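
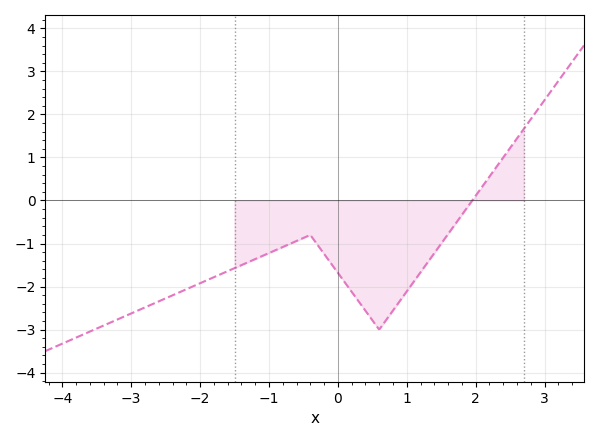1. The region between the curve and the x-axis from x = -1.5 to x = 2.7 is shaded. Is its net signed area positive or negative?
negative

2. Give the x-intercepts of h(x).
1.95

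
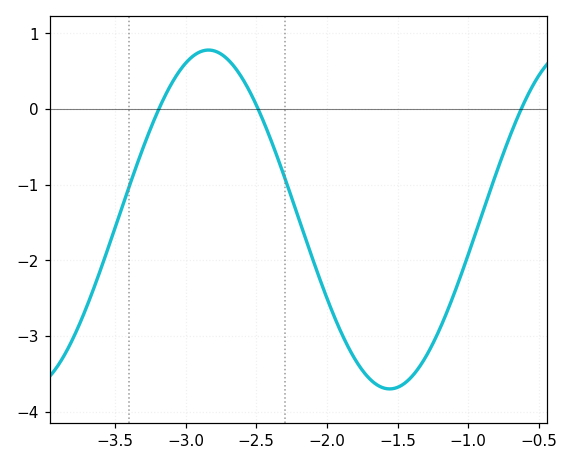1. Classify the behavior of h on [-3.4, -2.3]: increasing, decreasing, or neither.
neither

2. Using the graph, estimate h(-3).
0.6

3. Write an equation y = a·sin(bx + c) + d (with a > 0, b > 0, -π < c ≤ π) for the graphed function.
y = 2.24sin(2.5x + 2.2) - 1.46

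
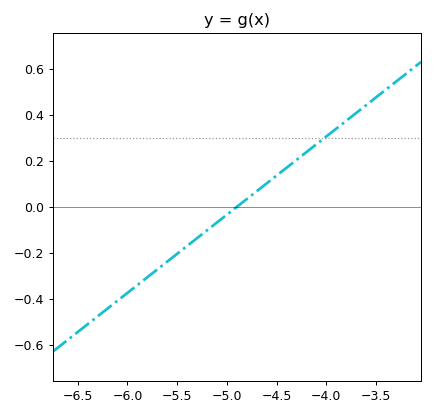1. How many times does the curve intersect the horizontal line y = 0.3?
1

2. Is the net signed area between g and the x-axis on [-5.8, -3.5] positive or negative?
positive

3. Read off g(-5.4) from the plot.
-0.17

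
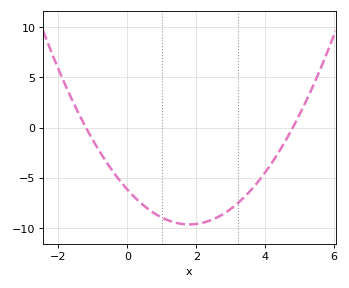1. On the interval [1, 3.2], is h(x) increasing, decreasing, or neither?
neither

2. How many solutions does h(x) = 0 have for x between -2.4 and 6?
2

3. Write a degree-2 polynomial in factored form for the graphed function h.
y = 1.07(x + 1.2)(x - 4.8)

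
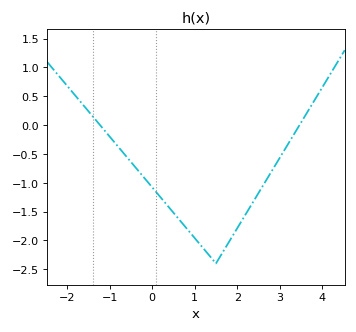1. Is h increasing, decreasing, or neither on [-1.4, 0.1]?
decreasing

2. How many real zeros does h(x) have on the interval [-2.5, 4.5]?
2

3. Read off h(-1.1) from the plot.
-0.1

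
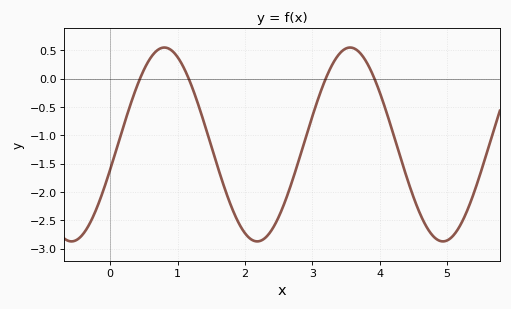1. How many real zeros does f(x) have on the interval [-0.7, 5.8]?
4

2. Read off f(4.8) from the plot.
-2.8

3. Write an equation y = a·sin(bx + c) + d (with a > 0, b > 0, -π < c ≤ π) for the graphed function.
y = 1.71sin(2.3x - 0.26) - 1.16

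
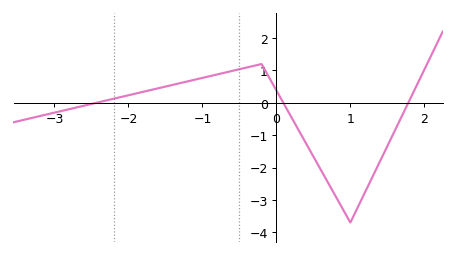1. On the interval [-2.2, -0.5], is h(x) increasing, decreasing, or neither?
increasing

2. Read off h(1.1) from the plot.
-3.2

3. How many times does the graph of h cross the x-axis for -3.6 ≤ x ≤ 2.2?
3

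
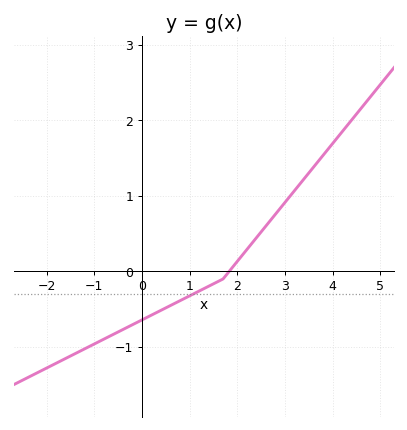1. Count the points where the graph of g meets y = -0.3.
1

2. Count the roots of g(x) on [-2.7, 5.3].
1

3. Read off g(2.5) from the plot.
0.524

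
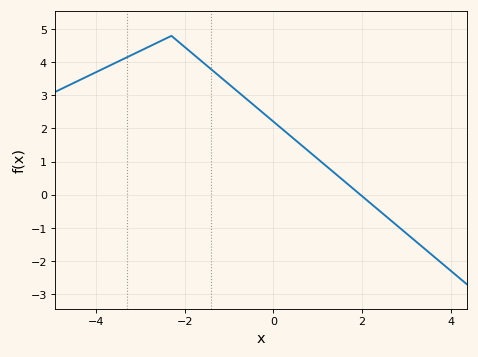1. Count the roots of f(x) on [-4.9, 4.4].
1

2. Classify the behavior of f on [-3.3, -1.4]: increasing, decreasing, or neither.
neither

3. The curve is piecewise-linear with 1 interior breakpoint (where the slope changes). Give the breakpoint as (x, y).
(-2.3, 4.8)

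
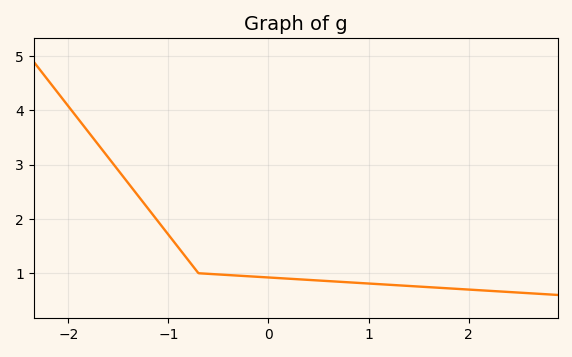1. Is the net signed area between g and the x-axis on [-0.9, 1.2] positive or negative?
positive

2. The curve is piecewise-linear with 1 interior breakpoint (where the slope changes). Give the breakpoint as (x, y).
(-0.7, 1)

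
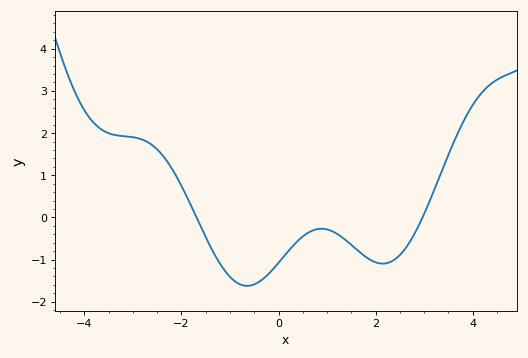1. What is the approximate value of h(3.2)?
0.6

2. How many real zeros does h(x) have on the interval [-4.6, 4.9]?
2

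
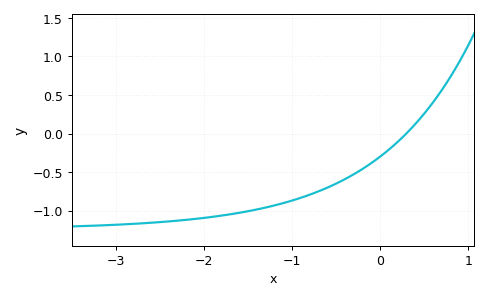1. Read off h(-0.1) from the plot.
-0.4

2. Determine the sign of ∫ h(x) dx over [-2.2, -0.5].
negative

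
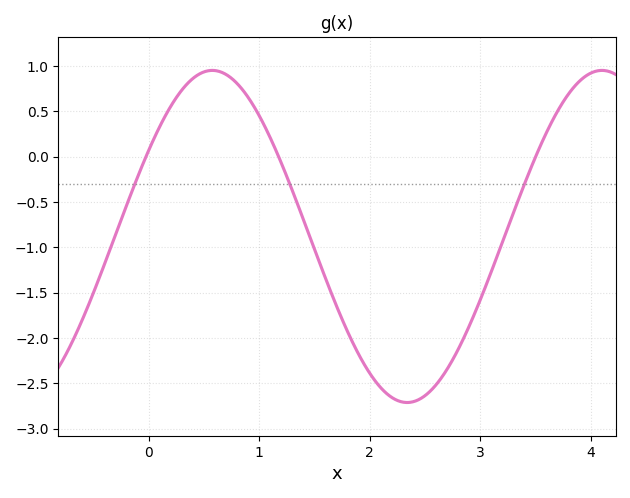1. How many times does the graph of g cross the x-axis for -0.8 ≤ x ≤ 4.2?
3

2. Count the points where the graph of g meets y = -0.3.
3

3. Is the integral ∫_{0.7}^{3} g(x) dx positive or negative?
negative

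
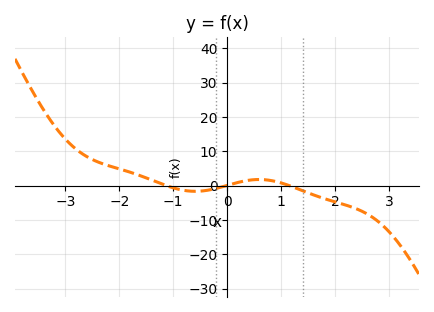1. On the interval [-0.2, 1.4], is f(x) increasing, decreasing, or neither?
neither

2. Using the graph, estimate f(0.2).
0.937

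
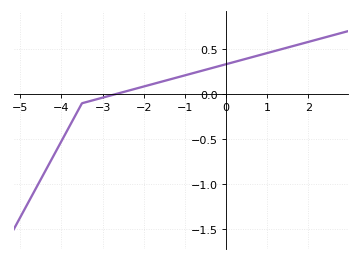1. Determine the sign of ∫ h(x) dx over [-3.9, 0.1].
positive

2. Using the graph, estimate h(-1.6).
0.136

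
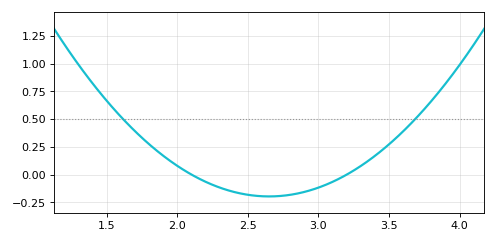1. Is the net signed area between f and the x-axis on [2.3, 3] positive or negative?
negative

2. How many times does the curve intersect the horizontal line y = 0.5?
2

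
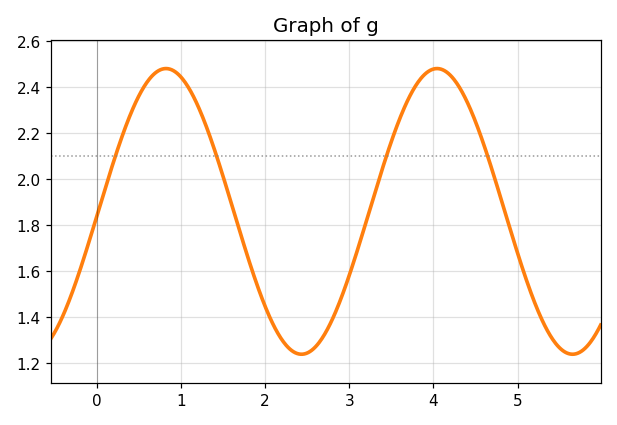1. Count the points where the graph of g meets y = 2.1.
4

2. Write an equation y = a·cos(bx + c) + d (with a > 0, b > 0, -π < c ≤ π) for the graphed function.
y = 0.62cos(1.95x - 1.6) + 1.86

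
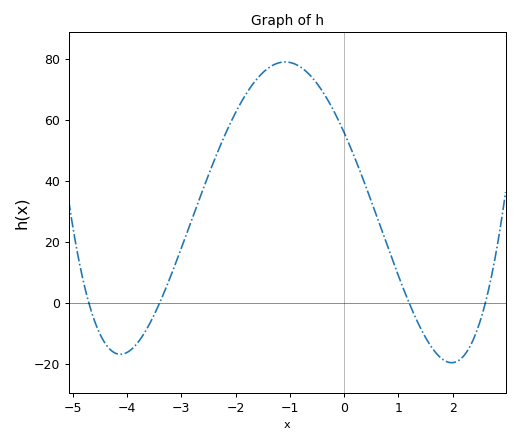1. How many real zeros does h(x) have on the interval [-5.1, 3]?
4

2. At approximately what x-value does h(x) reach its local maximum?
-1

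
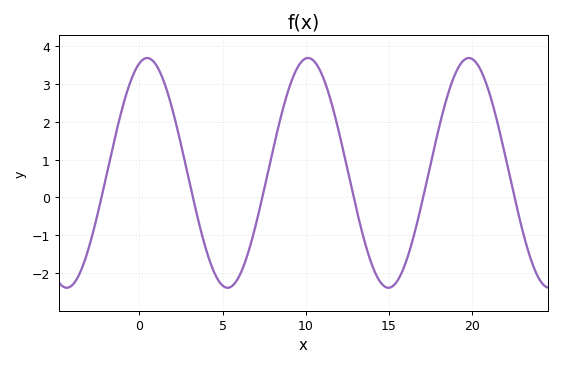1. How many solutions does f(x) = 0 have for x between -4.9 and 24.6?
6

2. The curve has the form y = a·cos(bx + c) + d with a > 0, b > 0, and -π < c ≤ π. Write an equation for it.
y = 3.04cos(0.65x - 0.302) + 0.65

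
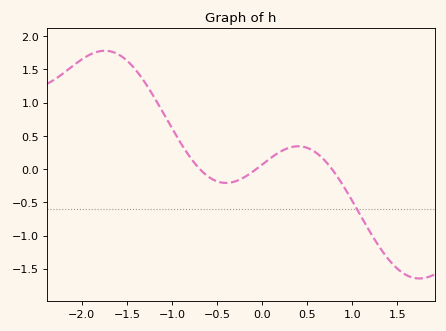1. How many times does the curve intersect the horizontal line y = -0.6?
1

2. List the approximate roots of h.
-0.7, -0.1, 0.8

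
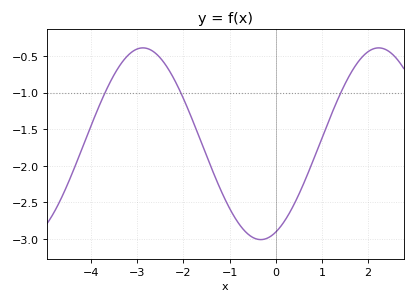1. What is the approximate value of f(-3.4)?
-0.65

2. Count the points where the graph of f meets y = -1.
3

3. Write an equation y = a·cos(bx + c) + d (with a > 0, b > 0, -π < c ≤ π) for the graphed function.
y = 1.31cos(1.23x - 2.74) - 1.7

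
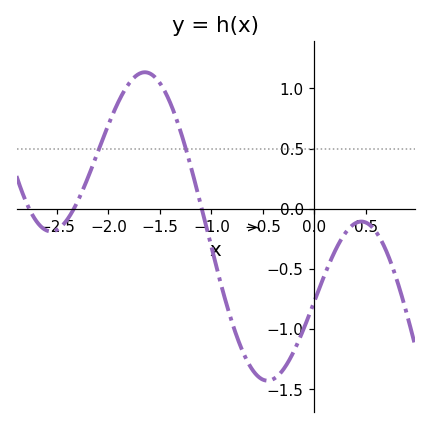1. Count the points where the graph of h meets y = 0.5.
2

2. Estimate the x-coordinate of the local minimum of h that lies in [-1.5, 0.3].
-0.455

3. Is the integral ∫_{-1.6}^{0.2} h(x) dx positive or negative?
negative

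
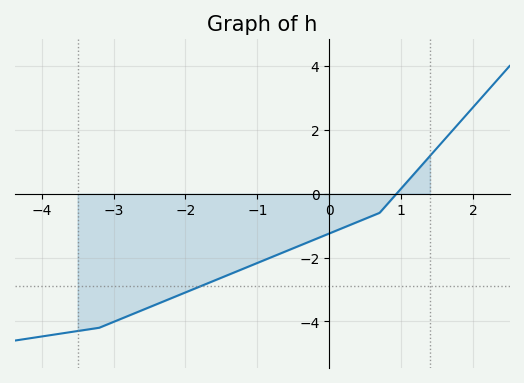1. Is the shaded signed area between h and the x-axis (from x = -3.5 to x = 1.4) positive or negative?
negative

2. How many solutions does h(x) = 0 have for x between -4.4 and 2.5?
1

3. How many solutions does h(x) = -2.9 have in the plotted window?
1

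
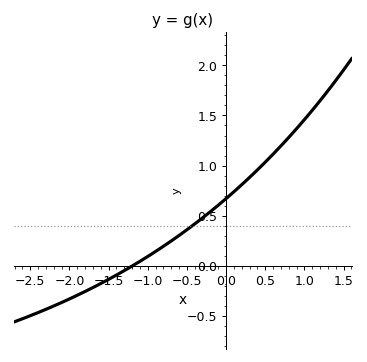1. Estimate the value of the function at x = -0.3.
0.5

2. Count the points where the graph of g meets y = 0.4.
1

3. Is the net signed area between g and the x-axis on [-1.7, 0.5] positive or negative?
positive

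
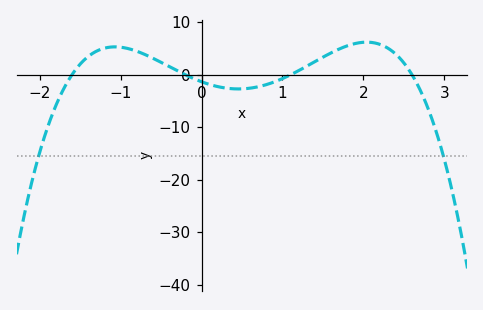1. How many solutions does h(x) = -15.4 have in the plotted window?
2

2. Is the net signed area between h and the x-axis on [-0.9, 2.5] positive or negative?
positive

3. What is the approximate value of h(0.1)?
-1.85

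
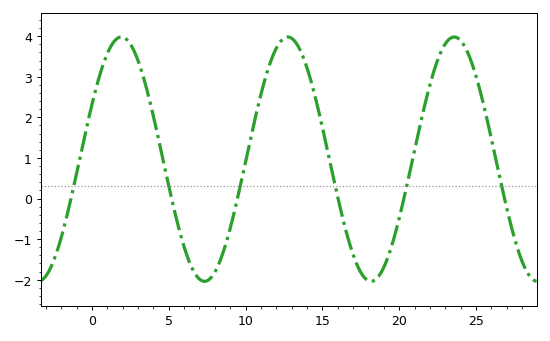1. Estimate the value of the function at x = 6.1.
-1.3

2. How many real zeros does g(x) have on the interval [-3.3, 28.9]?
6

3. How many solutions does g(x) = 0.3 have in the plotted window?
6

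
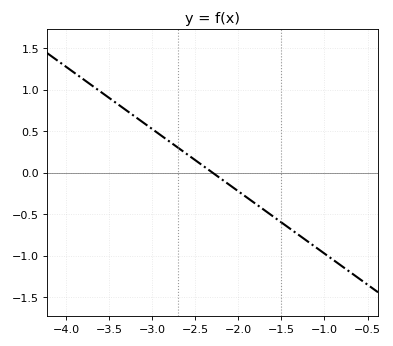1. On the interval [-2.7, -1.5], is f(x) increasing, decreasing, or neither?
decreasing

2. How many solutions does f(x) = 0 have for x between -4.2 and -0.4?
1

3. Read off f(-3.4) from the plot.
0.8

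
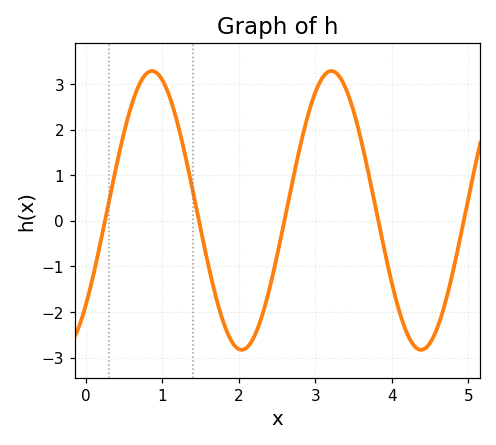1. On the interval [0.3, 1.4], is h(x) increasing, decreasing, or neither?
neither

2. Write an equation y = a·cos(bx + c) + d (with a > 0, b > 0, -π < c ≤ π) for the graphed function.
y = 3.06cos(2.7x - 2.3) + 0.23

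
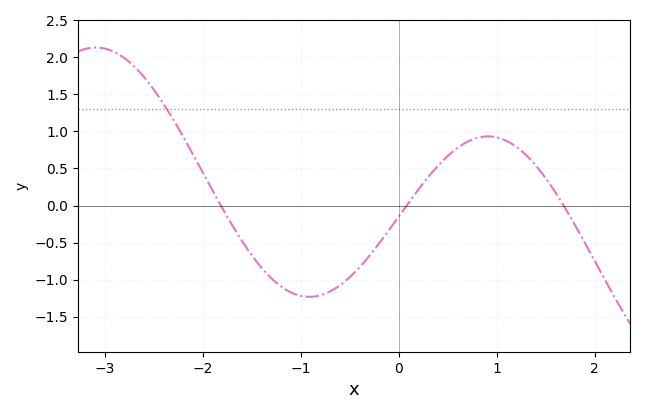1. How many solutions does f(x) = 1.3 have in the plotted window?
1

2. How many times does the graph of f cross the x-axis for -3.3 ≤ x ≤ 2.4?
3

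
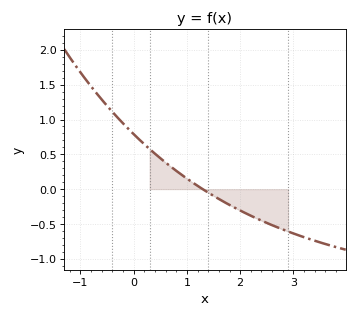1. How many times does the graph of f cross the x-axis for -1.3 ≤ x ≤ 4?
1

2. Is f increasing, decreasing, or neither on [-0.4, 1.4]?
decreasing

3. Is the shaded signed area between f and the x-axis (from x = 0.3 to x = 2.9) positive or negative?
negative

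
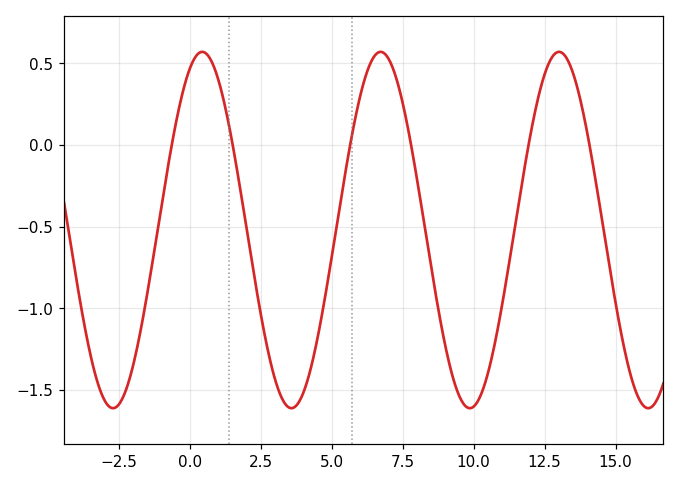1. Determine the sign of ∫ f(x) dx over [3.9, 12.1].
negative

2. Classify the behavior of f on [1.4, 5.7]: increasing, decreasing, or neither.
neither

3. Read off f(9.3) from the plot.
-1.44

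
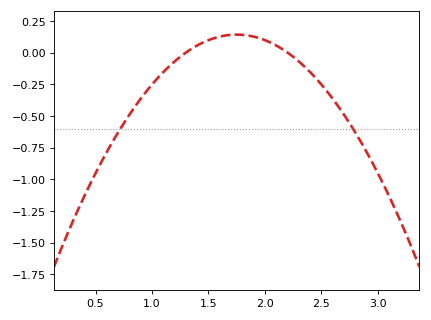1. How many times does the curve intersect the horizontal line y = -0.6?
2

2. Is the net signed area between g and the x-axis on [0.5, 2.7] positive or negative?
negative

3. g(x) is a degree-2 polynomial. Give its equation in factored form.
y = -0.7(x - 1.3)(x - 2.2)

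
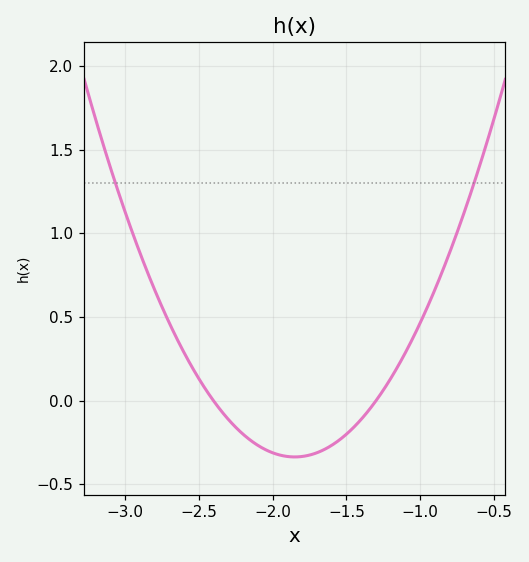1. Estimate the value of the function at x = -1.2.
0.133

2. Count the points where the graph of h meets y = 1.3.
2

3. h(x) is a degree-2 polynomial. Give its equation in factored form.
y = 1.11(x + 2.4)(x + 1.3)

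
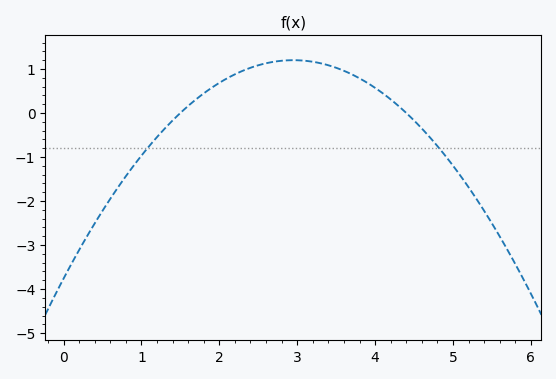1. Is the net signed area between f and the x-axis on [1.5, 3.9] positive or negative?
positive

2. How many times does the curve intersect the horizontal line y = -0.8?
2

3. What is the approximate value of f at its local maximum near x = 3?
1.2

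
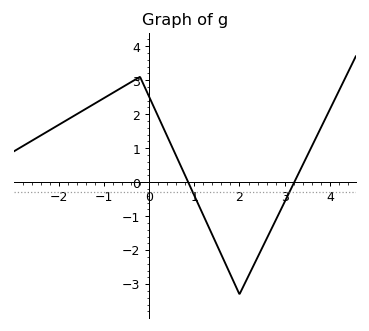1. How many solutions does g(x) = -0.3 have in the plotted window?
2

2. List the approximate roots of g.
0.866, 3.21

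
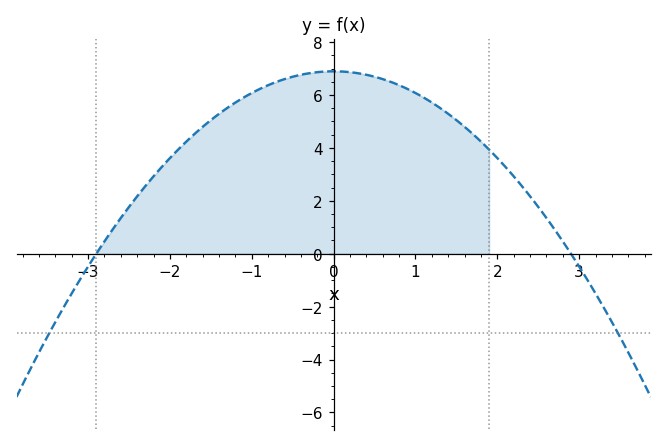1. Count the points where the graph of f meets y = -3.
2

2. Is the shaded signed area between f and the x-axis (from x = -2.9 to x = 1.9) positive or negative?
positive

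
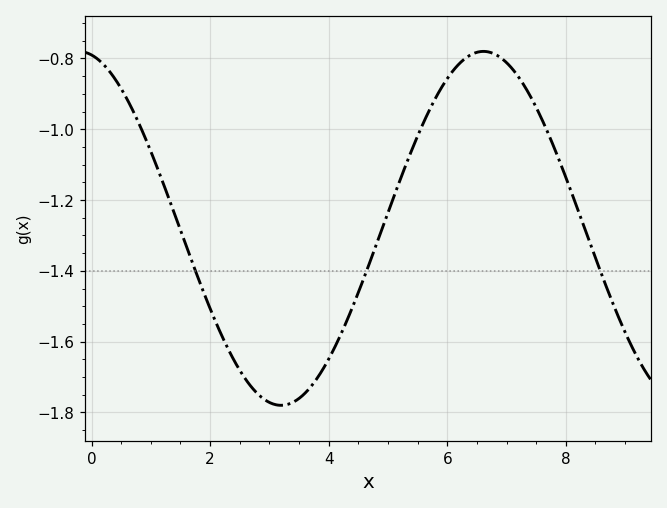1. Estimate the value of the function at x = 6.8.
-0.78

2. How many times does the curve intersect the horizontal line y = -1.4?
3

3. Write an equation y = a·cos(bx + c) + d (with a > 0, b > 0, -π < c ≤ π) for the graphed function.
y = 0.5cos(0.92x + 0.2) - 1.28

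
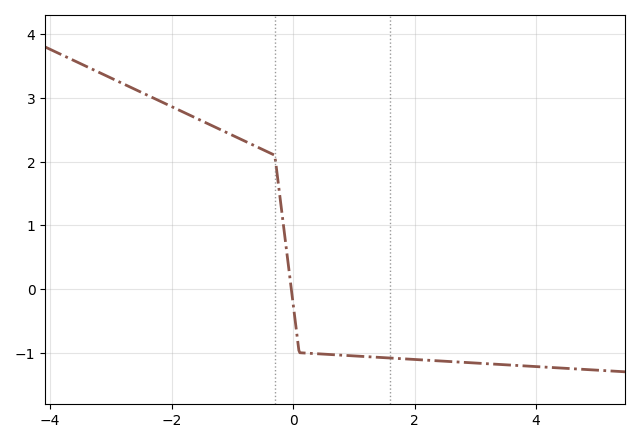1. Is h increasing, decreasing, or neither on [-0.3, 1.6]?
decreasing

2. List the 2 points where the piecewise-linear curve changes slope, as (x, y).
(-0.3, 2.1); (0.1, -1)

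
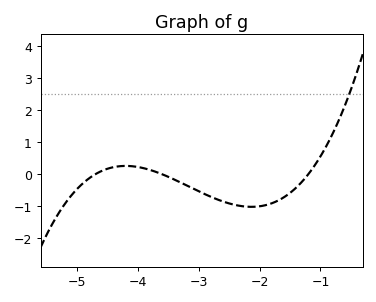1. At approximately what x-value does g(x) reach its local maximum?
-4.2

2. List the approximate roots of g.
-4.7, -3.6, -1.2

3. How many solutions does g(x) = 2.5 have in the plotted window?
1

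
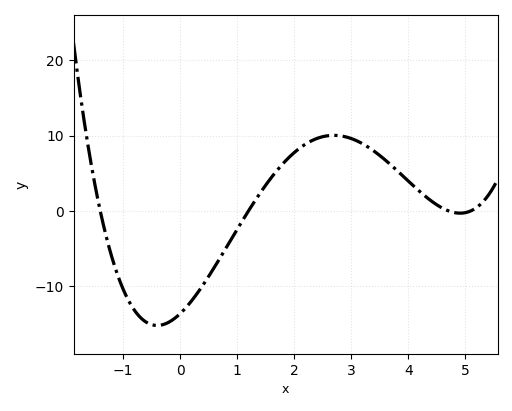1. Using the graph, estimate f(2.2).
9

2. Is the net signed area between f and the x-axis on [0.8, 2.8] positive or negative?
positive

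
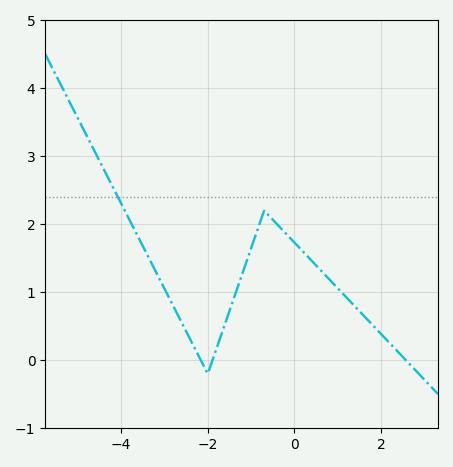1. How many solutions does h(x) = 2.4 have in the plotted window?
1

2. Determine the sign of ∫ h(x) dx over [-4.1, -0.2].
positive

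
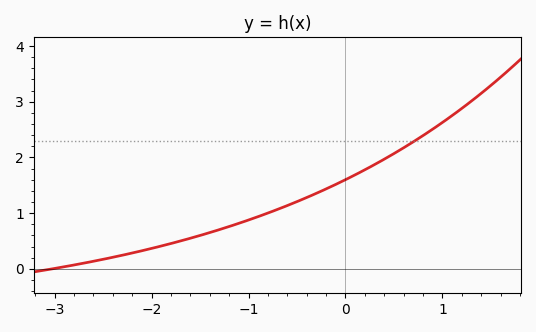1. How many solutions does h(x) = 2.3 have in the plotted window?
1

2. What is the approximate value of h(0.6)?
2.2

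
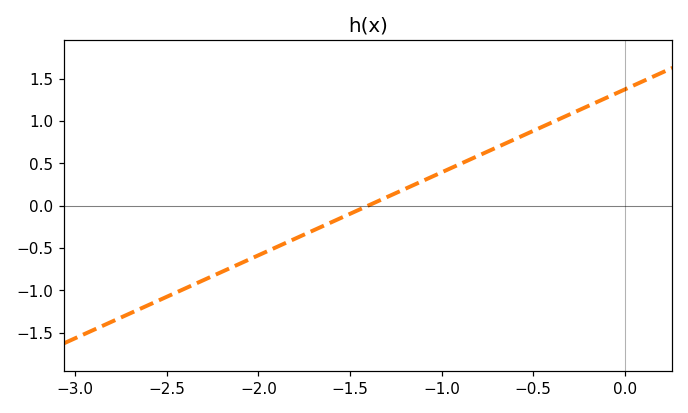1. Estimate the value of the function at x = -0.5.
0.882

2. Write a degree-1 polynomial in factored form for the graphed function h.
y = 0.98(x + 1.4)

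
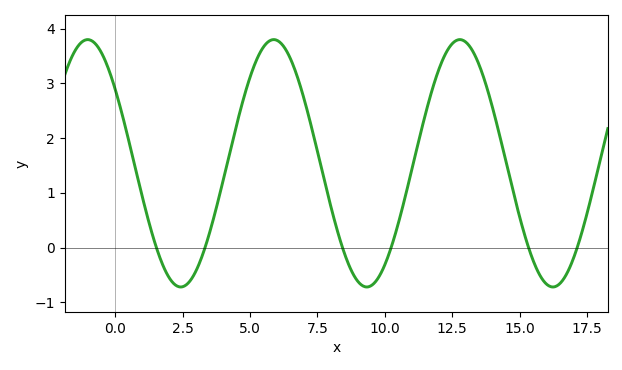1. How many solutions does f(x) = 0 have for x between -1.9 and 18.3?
6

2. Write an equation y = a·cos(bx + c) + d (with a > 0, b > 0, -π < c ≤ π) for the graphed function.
y = 2.26cos(0.91x + 0.93) + 1.54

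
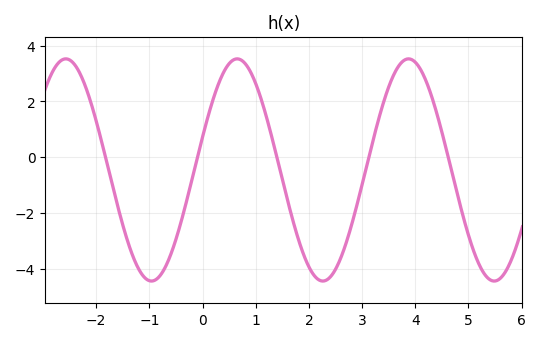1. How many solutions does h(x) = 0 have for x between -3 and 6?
5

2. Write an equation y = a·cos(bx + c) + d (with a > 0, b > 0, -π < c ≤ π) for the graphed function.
y = 3.99cos(1.95x - 1.27) - 0.46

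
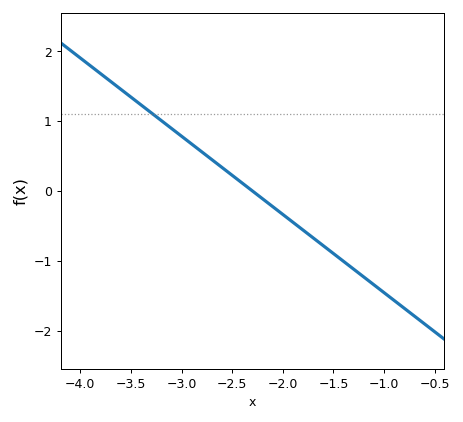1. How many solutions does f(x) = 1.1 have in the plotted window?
1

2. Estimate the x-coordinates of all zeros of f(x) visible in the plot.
-2.3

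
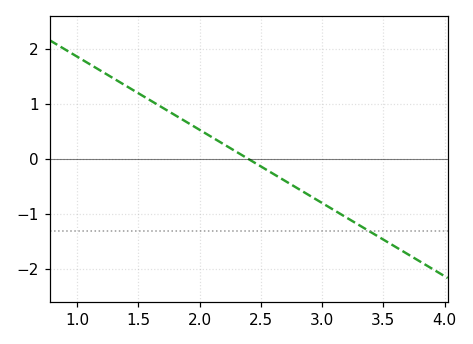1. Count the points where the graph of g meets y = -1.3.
1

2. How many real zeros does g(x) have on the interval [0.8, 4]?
1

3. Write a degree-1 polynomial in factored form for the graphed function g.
y = -1.33(x - 2.4)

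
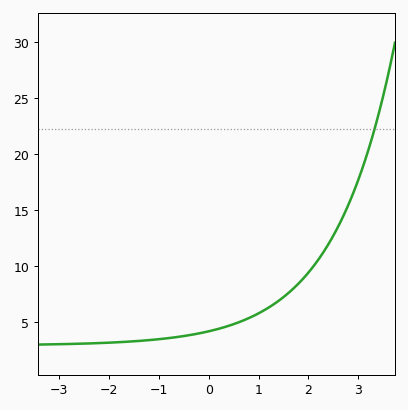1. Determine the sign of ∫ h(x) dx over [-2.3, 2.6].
positive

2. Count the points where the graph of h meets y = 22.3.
1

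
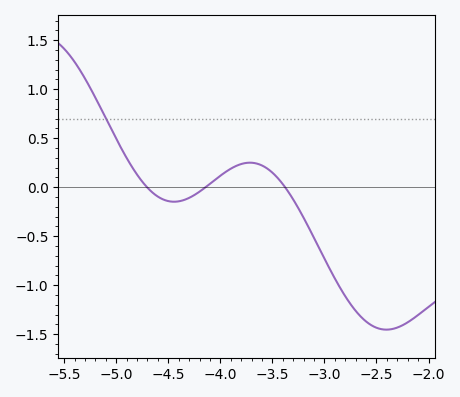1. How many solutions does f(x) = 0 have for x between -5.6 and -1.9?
3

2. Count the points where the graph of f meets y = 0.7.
1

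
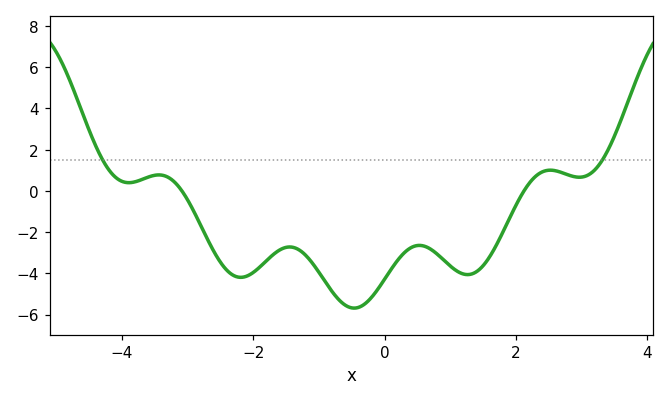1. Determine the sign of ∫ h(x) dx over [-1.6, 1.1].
negative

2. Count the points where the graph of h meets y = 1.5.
2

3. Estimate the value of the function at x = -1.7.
-3.11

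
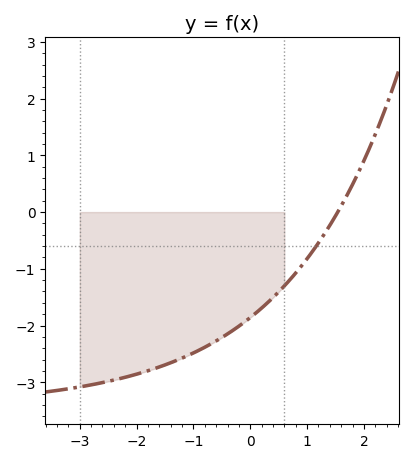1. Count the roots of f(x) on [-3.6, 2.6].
1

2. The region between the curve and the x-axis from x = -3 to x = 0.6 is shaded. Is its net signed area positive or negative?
negative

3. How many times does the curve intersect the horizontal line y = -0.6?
1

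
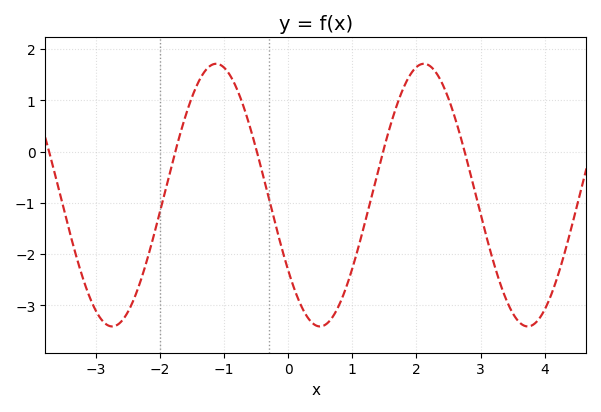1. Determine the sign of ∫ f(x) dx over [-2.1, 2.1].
negative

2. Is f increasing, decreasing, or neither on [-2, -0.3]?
neither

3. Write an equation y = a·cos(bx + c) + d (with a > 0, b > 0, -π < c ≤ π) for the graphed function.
y = 2.56cos(1.9x + 2.2) - 0.85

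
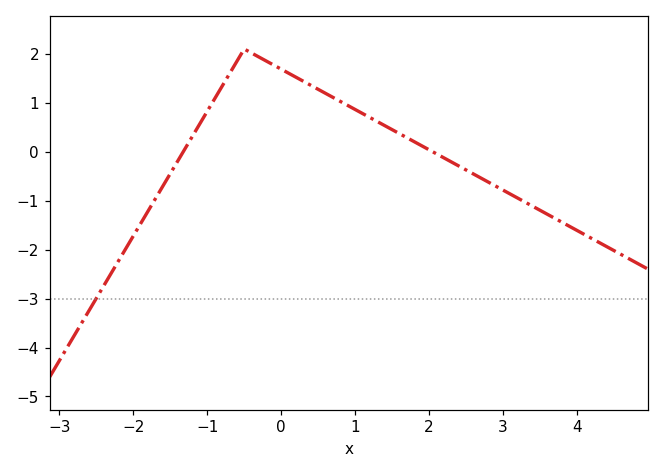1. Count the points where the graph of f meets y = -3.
1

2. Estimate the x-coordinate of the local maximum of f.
-0.5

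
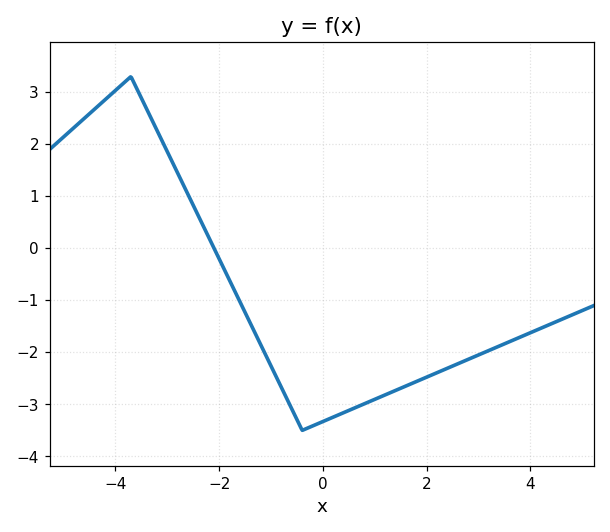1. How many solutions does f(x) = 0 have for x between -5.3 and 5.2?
1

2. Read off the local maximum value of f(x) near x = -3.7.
3.3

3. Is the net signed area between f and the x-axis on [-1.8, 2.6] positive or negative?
negative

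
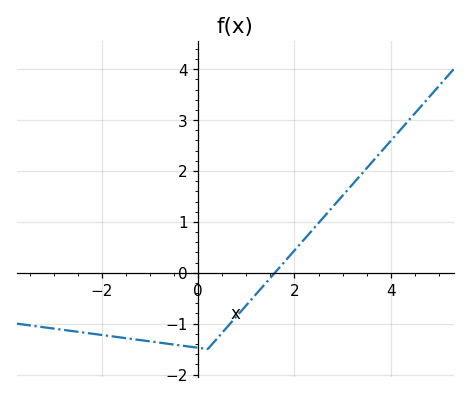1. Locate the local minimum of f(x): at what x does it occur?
0.2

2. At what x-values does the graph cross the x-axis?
1.6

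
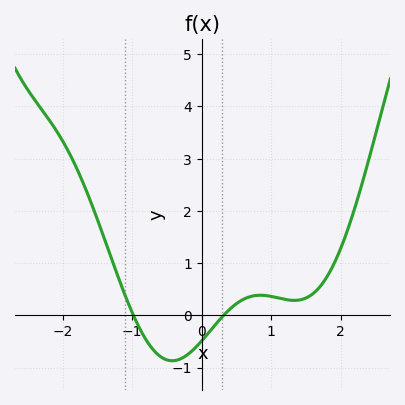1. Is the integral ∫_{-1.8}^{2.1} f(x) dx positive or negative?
positive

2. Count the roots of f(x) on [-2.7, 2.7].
2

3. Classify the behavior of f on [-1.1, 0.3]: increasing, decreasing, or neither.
neither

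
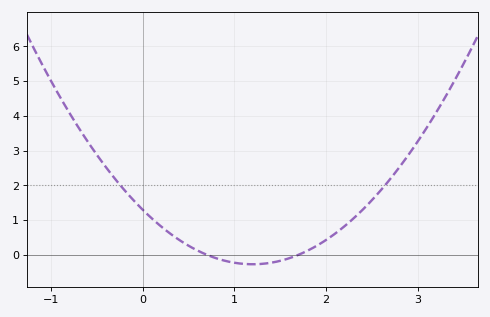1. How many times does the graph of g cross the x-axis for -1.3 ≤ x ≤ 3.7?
2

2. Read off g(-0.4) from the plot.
2.52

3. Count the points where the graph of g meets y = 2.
2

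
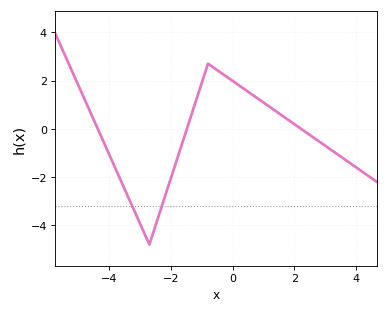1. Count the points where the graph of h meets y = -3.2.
2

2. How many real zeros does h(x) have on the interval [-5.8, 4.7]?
3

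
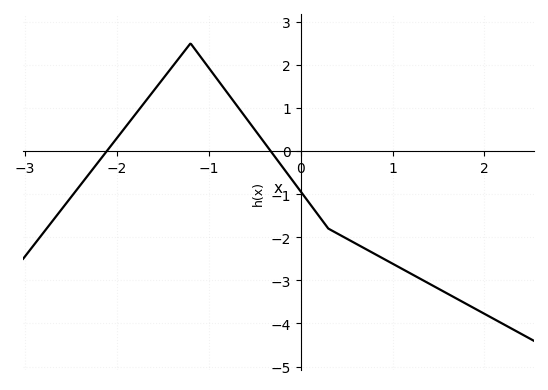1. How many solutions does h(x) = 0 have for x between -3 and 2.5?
2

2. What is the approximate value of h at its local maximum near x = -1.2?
2.5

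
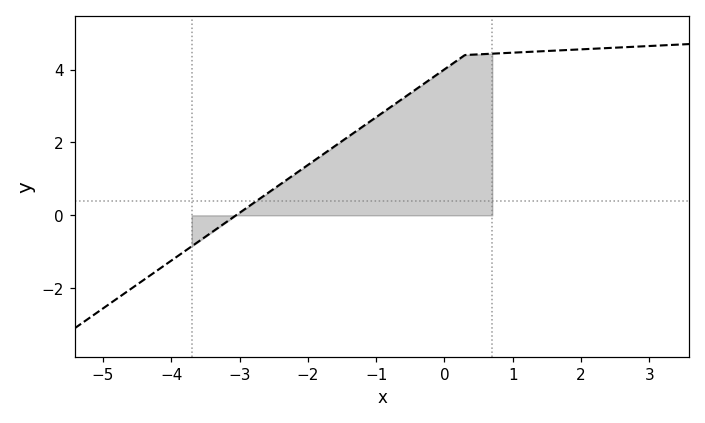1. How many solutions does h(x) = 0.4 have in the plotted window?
1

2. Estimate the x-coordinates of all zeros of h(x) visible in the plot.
-3.05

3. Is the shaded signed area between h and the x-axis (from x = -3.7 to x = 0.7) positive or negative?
positive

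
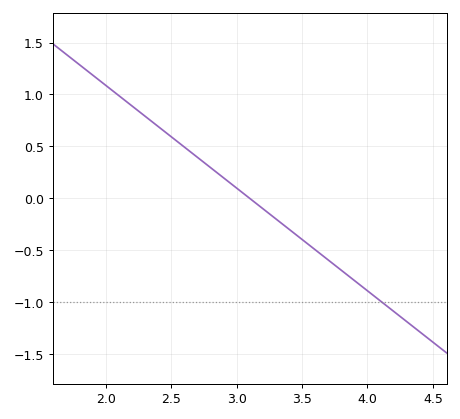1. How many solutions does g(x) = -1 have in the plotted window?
1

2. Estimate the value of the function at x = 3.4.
-0.297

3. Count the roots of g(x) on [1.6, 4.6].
1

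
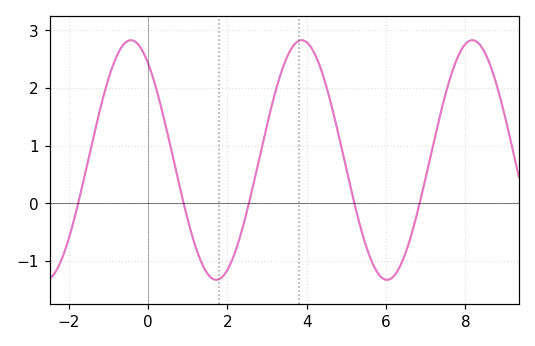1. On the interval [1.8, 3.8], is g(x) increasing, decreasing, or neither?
increasing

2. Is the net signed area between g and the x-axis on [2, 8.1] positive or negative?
positive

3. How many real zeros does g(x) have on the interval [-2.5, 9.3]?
5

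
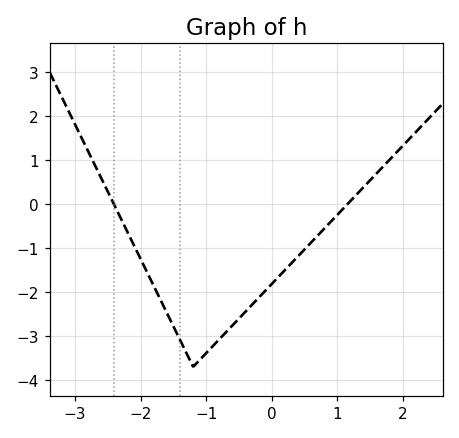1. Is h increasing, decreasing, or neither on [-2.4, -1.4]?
decreasing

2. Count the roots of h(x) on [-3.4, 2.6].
2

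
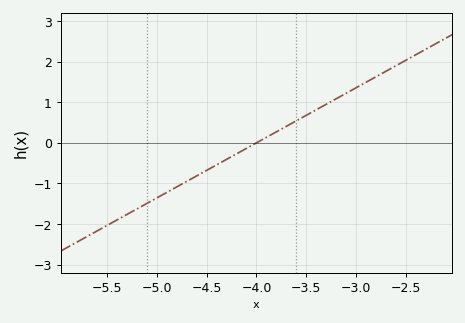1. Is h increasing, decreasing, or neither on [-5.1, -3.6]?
increasing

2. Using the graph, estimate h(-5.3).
-1.8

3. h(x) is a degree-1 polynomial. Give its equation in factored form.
y = 1.36(x + 4)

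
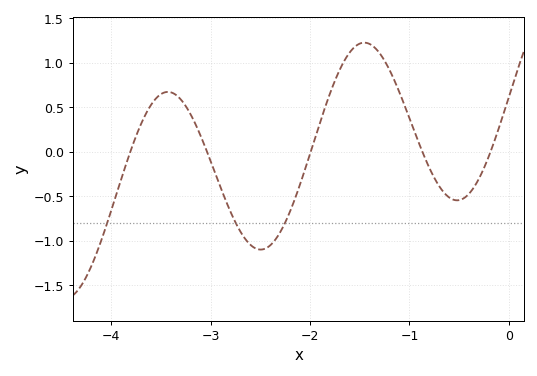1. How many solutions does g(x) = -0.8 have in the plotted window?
3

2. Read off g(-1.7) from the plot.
0.9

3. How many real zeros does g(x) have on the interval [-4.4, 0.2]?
5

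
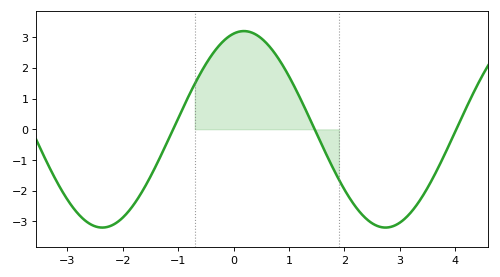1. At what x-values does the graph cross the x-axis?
-1, 1.4, 4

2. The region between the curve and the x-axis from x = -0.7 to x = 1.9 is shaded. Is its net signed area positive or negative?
positive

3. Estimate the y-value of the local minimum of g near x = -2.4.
-3.2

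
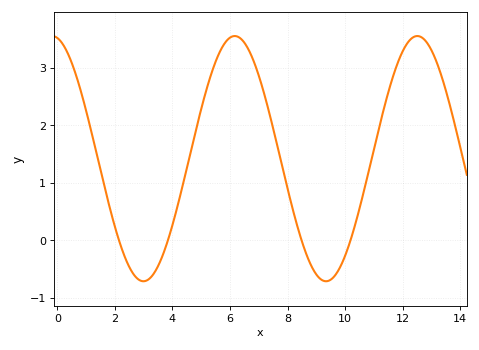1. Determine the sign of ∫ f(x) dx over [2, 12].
positive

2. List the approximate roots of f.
2.14, 3.84, 8.49, 10.2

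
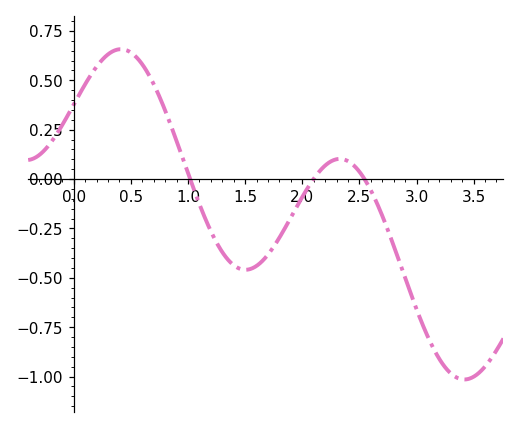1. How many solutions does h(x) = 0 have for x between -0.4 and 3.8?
3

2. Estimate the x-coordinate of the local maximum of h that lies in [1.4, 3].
2.3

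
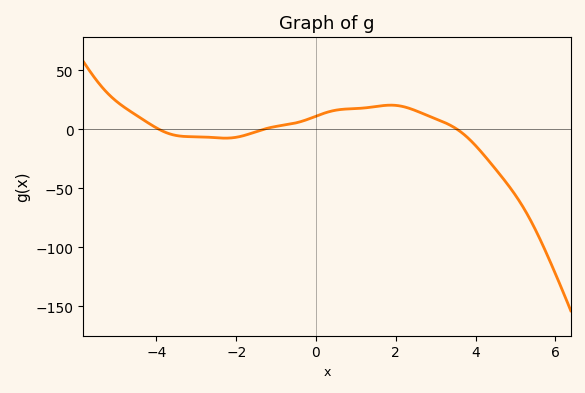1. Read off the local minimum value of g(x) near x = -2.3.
-5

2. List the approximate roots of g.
-4, -1.4, 3.6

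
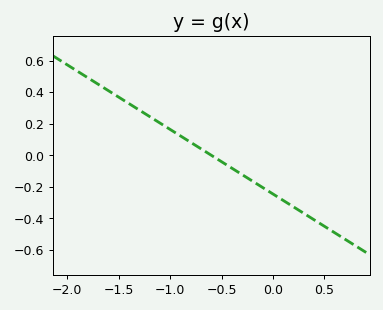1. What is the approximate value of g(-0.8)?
0.082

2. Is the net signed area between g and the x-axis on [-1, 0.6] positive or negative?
negative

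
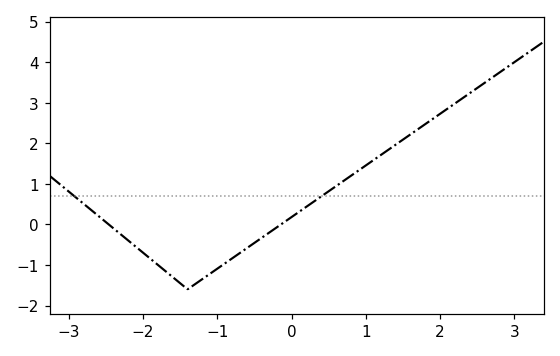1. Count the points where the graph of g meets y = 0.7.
2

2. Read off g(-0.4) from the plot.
-0.3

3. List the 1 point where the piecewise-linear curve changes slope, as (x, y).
(-1.4, -1.6)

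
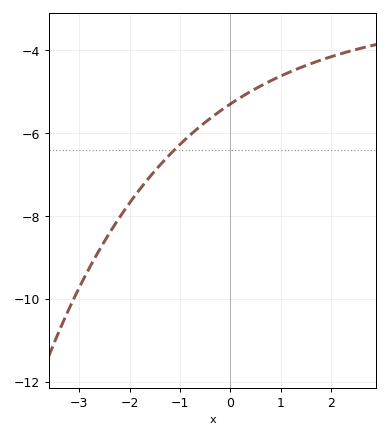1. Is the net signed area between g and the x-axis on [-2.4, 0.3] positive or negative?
negative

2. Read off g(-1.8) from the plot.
-7.4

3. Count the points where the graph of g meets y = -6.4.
1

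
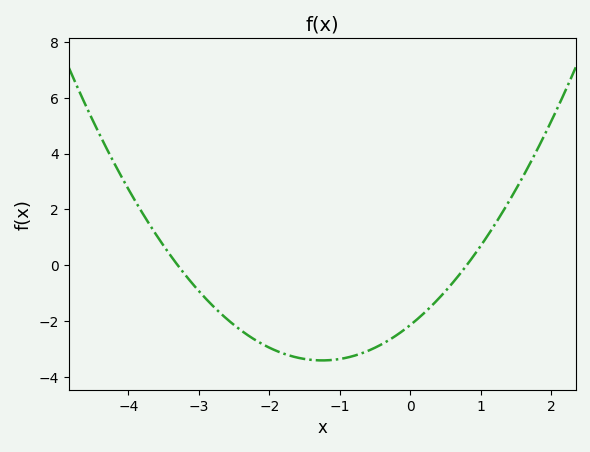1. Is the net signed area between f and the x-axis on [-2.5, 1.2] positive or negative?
negative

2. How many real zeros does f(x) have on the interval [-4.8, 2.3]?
2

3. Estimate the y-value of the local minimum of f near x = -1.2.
-3.4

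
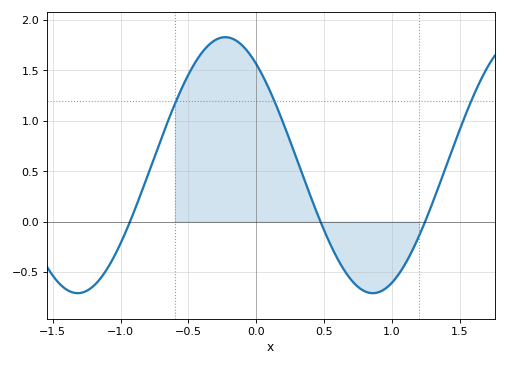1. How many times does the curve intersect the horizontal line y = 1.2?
3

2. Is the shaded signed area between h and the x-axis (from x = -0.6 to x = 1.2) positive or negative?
positive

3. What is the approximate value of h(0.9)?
-0.701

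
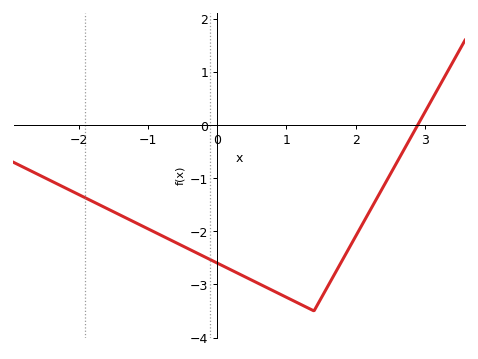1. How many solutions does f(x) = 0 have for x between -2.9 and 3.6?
1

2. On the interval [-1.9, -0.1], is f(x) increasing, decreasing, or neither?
decreasing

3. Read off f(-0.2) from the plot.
-2.47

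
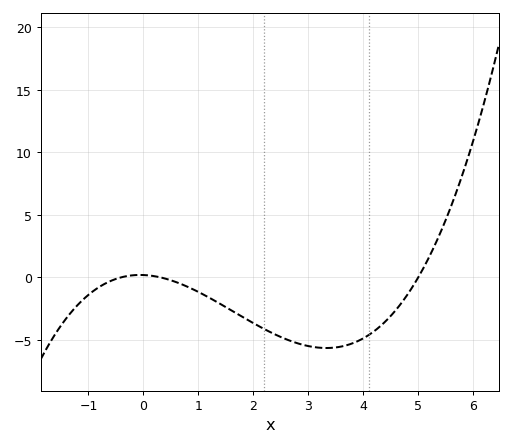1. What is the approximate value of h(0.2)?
0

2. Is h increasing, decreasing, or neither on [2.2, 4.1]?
neither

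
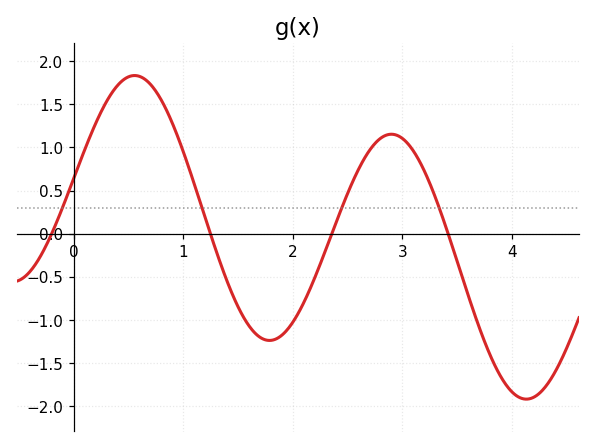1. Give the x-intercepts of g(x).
-0.201, 1.25, 2.36, 3.42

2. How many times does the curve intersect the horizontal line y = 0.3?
4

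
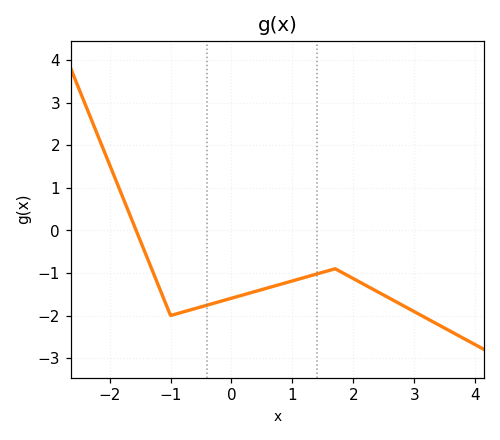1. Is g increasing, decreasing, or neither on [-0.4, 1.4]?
increasing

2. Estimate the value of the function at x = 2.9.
-1.83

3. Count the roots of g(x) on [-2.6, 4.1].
1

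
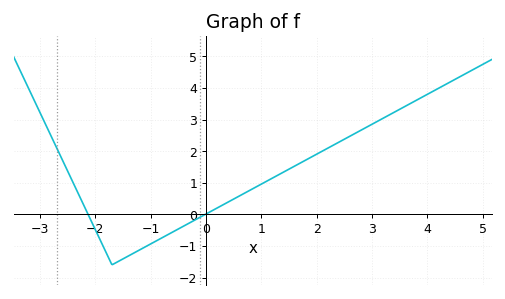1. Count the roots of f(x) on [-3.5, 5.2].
2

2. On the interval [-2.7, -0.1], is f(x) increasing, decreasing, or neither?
neither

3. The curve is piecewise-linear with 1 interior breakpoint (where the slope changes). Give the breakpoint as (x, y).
(-1.7, -1.6)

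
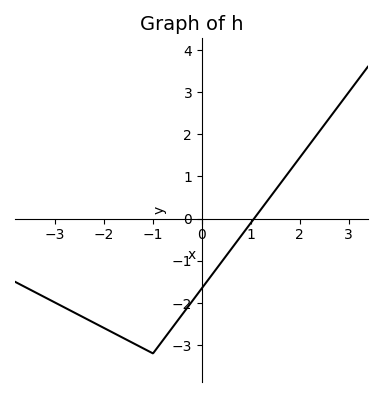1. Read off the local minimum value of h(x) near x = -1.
-3.2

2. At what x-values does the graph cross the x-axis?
1.07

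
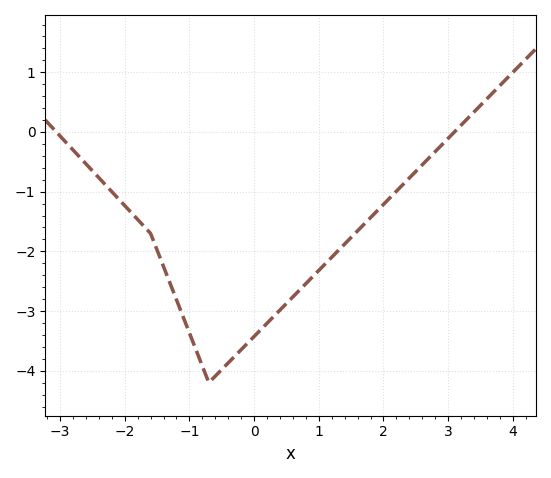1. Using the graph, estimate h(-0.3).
-3.76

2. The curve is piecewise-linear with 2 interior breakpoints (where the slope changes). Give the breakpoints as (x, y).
(-1.6, -1.7); (-0.7, -4.2)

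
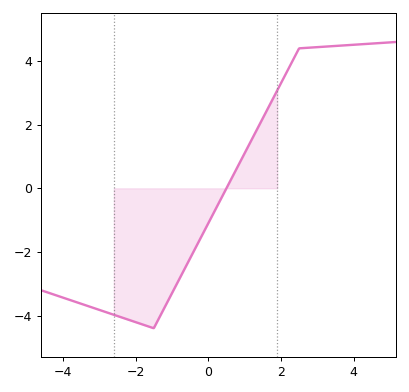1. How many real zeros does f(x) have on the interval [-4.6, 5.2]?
1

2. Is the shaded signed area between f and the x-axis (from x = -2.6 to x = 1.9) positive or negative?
negative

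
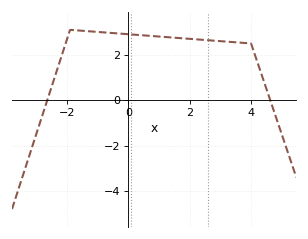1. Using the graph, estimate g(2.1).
2.6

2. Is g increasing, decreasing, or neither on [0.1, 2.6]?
decreasing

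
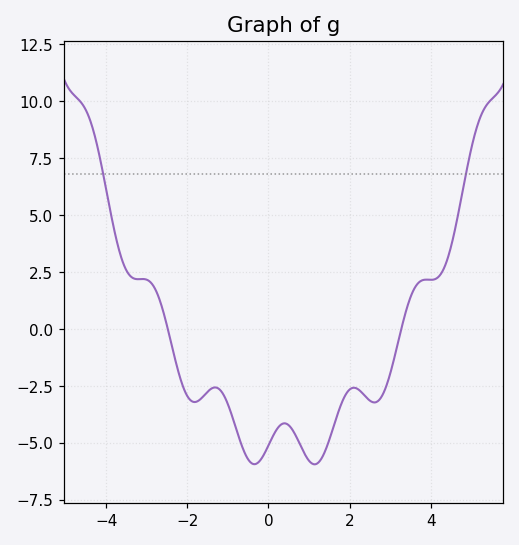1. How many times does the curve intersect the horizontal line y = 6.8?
2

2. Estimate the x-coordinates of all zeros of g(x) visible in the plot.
-2.4, 3.2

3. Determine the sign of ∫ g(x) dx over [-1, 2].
negative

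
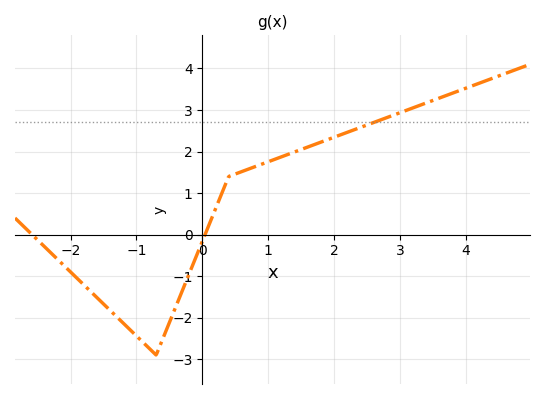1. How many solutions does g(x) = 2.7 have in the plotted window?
1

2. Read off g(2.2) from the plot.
2.46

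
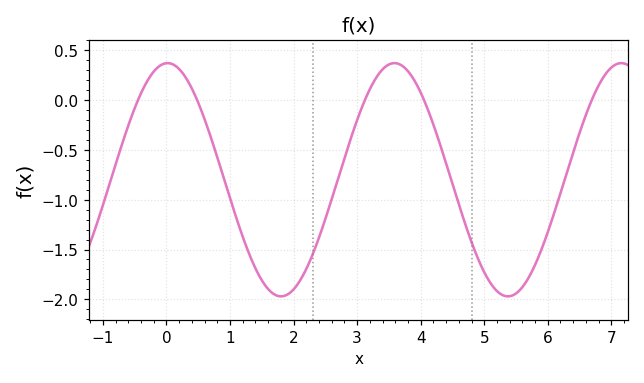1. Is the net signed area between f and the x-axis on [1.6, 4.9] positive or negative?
negative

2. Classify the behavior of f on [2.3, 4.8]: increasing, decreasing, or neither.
neither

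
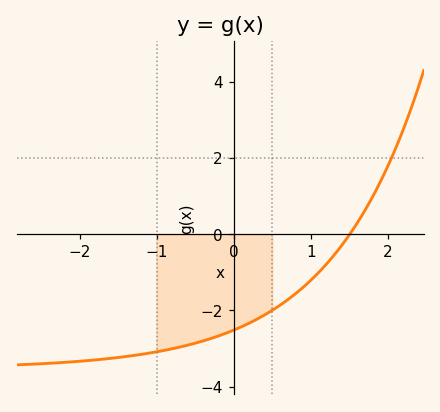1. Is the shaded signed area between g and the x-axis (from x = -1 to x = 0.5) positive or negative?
negative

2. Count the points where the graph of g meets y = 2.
1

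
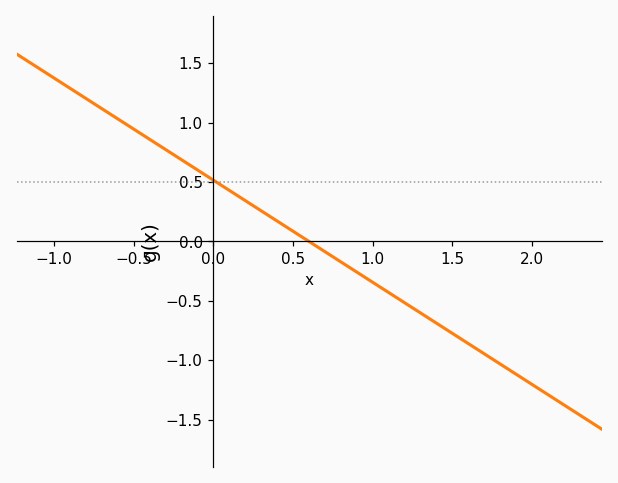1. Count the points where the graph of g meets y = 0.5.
1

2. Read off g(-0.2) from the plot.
0.7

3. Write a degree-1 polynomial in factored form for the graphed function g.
y = -0.86(x - 0.6)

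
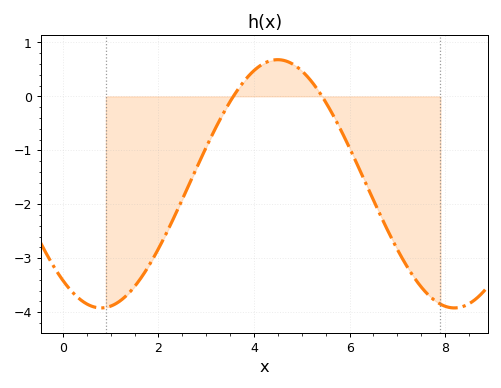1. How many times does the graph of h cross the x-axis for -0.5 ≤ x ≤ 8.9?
2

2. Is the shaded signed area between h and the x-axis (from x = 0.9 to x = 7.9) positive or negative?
negative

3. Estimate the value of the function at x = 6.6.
-2.12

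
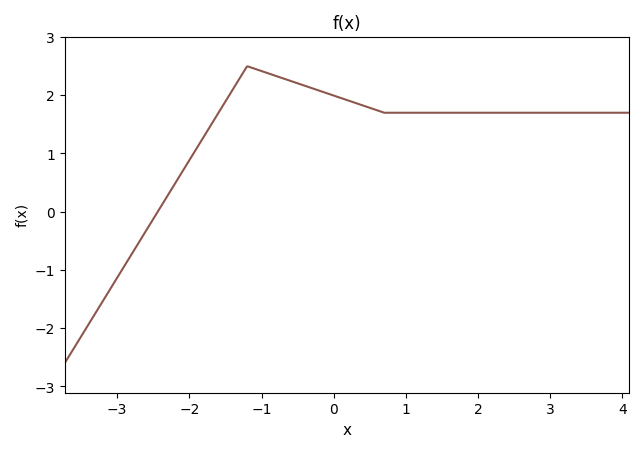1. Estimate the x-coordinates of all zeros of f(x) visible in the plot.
-2.4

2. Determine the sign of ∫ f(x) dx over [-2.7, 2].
positive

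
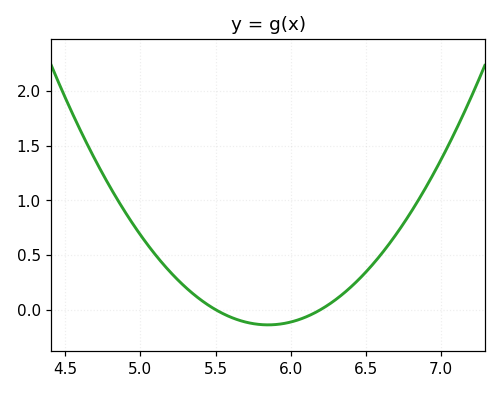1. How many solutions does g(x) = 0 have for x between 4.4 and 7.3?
2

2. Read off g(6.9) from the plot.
1.1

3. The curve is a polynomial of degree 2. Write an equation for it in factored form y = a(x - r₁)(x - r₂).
y = 1.14(x - 5.5)(x - 6.2)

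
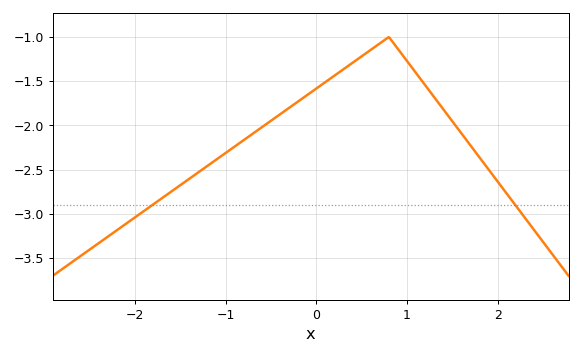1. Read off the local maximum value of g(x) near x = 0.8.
-1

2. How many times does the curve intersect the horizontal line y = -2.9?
2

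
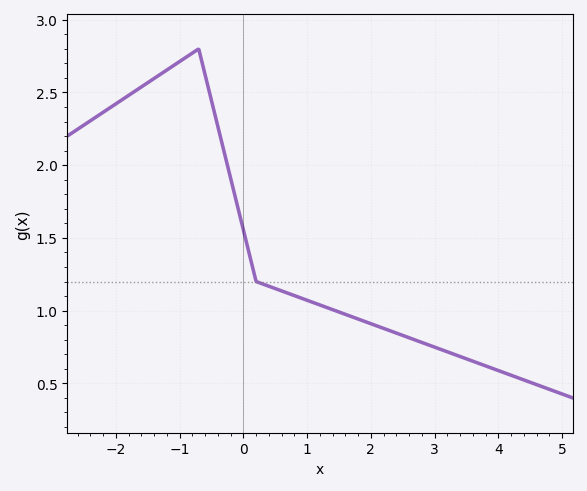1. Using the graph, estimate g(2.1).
0.9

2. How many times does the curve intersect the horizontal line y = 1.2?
1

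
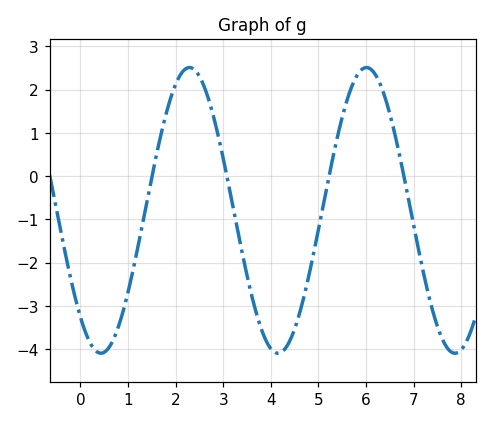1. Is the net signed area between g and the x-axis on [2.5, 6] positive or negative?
negative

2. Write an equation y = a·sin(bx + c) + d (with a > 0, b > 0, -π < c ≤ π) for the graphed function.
y = 3.3sin(1.7x - 2.3) - 0.79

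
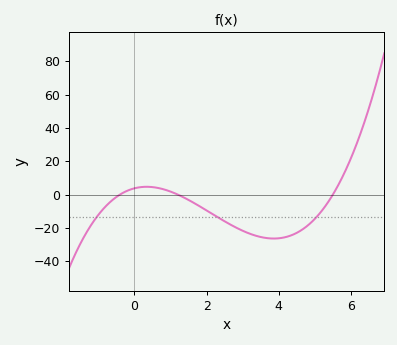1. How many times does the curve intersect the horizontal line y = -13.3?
3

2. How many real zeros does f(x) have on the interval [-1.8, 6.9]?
3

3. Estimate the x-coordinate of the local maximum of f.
0.337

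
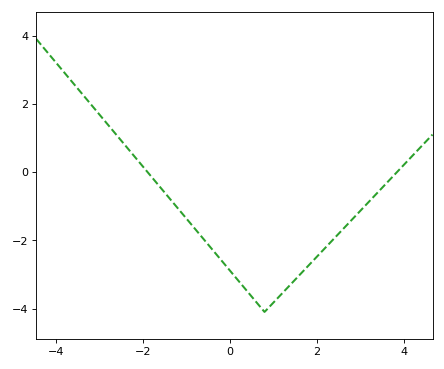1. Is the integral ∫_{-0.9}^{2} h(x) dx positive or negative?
negative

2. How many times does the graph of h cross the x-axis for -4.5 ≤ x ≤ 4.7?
2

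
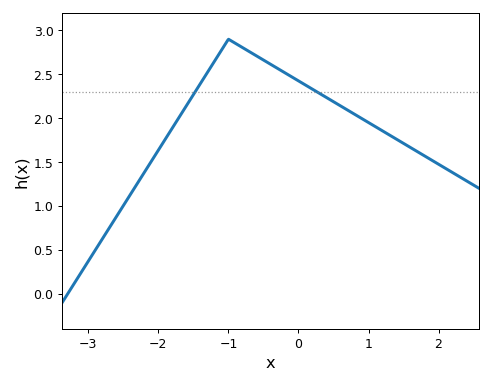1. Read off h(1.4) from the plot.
1.75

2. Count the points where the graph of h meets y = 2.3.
2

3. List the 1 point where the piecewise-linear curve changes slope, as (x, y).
(-1, 2.9)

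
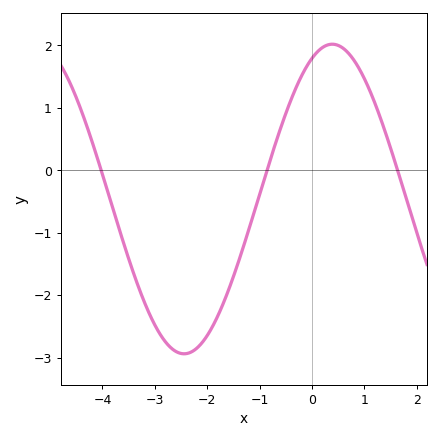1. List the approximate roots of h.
-4.02, -0.858, 1.64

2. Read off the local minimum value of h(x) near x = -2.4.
-2.94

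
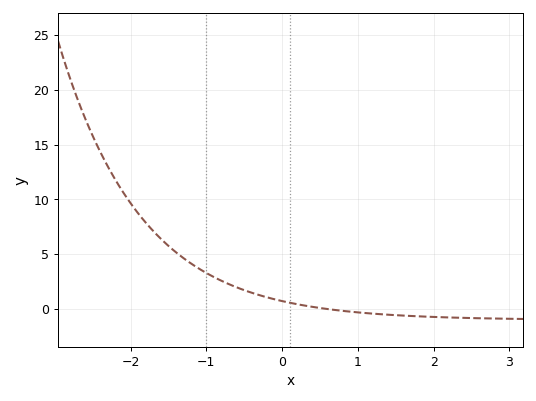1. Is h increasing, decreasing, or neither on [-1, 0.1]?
decreasing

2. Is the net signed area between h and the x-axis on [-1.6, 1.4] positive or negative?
positive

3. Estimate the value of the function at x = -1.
3.28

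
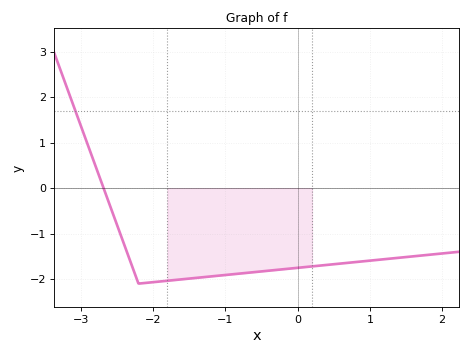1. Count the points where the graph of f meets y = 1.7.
1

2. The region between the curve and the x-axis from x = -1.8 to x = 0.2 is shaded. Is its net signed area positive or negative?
negative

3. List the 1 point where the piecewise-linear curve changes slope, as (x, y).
(-2.2, -2.1)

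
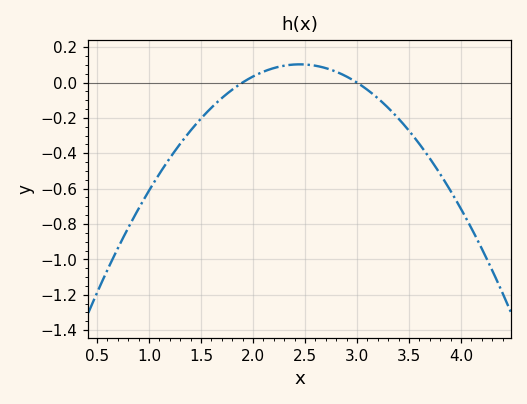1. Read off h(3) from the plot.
0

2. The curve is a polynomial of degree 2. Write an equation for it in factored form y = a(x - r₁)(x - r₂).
y = -0.34(x - 1.9)(x - 3)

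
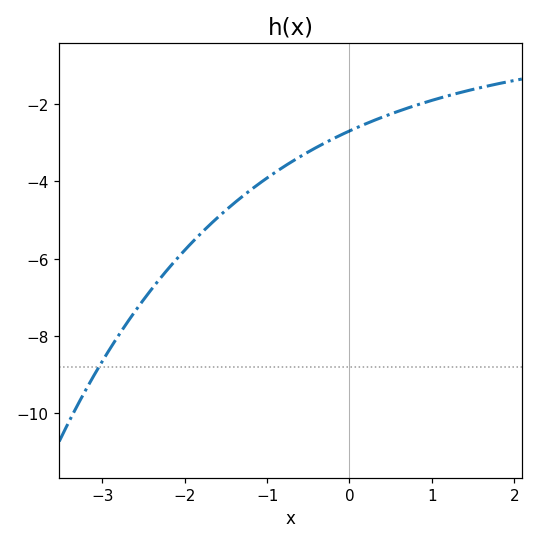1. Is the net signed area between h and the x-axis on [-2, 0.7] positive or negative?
negative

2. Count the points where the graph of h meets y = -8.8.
1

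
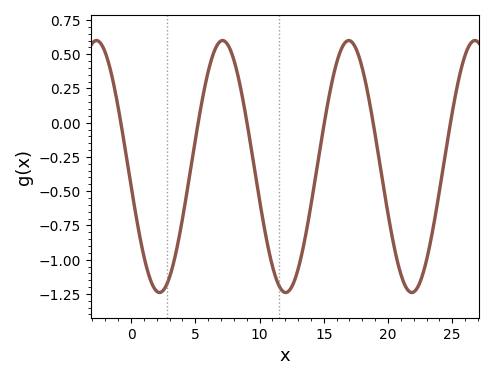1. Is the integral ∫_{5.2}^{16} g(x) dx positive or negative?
negative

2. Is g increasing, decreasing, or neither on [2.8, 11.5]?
neither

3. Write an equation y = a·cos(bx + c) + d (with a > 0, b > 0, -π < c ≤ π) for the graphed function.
y = 0.92cos(0.64x + 1.72) - 0.32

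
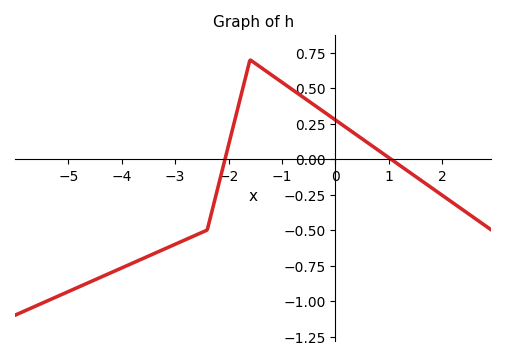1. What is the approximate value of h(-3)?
-0.6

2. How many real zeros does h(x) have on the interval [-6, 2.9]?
2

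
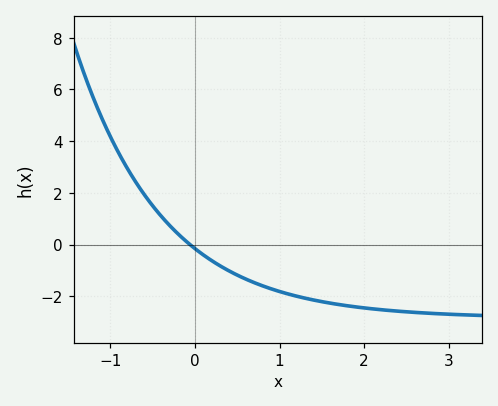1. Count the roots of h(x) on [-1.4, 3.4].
1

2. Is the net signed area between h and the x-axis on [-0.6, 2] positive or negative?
negative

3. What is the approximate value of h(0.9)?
-1.71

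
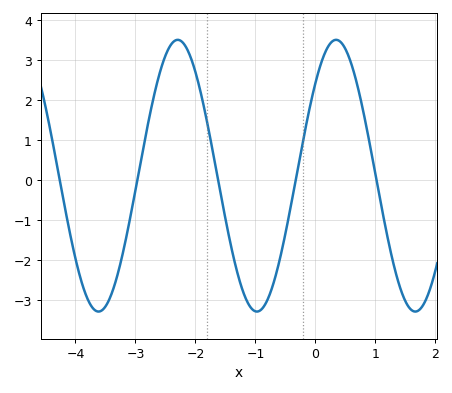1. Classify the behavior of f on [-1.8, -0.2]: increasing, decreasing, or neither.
neither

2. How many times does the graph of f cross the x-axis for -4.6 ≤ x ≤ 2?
5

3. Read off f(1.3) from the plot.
-2.1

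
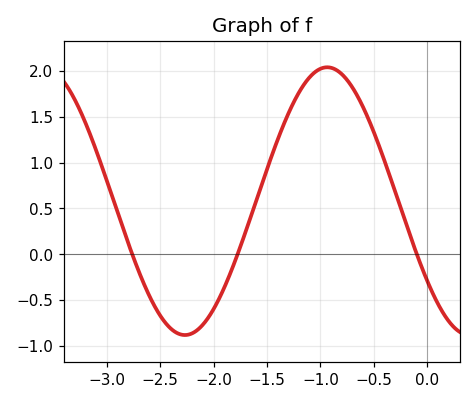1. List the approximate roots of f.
-2.75, -1.8, -0.1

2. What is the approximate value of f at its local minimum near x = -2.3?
-0.9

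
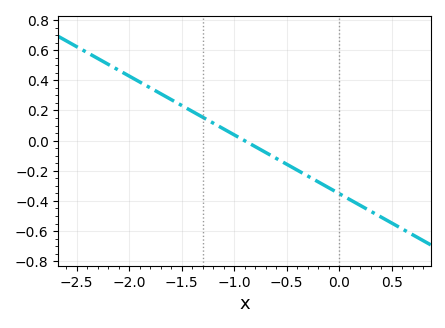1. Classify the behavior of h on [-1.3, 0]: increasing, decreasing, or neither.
decreasing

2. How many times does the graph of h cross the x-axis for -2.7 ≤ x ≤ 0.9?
1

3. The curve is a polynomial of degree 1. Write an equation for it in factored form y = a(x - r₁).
y = -0.39(x + 0.9)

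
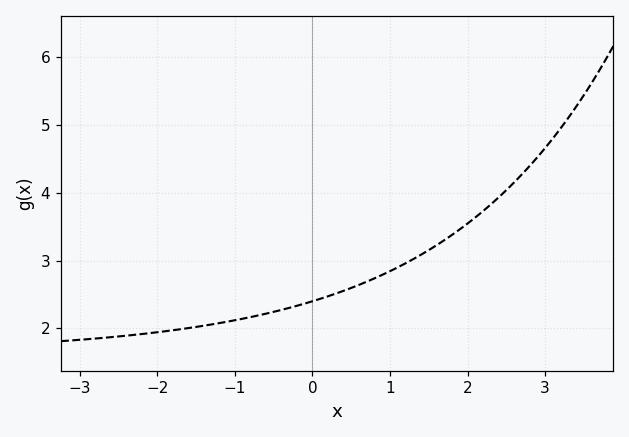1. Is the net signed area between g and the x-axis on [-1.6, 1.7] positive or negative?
positive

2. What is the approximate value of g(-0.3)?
2.3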